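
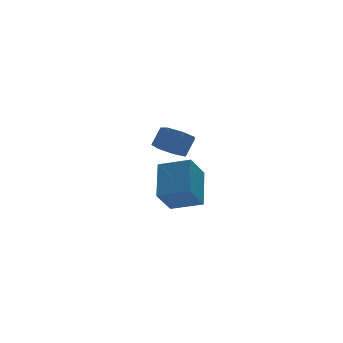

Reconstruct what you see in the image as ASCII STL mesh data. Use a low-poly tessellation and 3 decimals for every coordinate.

solid 
facet normal -0.573 -0.337 0.747
outer loop
vertex -2.073 -1.28 3.708
vertex -3.229 -0.321 3.254
vertex -2.802 -2.734 2.494
endloop
endfacet
facet normal 0.737 -0.611 0.290
outer loop
vertex -1.891 -2.199 1.306
vertex -2.073 -1.28 3.708
vertex -2.802 -2.734 2.494
endloop
endfacet
facet normal -0.573 -0.337 0.747
outer loop
vertex -2.802 -2.734 2.494
vertex -3.229 -0.321 3.254
vertex -3.958 -1.775 2.04
endloop
endfacet
facet normal -0.359 -0.716 -0.598
outer loop
vertex -3.958 -1.775 2.04
vertex -1.891 -2.199 1.306
vertex -2.802 -2.734 2.494
endloop
endfacet
facet normal 0.359 0.716 0.598
outer loop
vertex -2.073 -1.28 3.708
vertex -2.318 0.214 2.066
vertex -3.229 -0.321 3.254
endloop
endfacet
facet normal 0.737 -0.611 0.290
outer loop
vertex -1.162 -0.745 2.52
vertex -2.073 -1.28 3.708
vertex -1.891 -2.199 1.306
endloop
endfacet
facet normal 0.359 0.716 0.598
outer loop
vertex -1.162 -0.745 2.52
vertex -2.318 0.214 2.066
vertex -2.073 -1.28 3.708
endloop
endfacet
facet normal -0.737 0.611 -0.290
outer loop
vertex -3.229 -0.321 3.254
vertex -2.318 0.214 2.066
vertex -3.958 -1.775 2.04
endloop
endfacet
facet normal -0.359 -0.716 -0.598
outer loop
vertex -3.047 -1.24 0.852
vertex -1.891 -2.199 1.306
vertex -3.958 -1.775 2.04
endloop
endfacet
facet normal -0.737 0.611 -0.290
outer loop
vertex -3.958 -1.775 2.04
vertex -2.318 0.214 2.066
vertex -3.047 -1.24 0.852
endloop
endfacet
facet normal 0.573 0.337 -0.747
outer loop
vertex -3.047 -1.24 0.852
vertex -1.162 -0.745 2.52
vertex -1.891 -2.199 1.306
endloop
endfacet
facet normal 0.573 0.337 -0.747
outer loop
vertex -2.318 0.214 2.066
vertex -1.162 -0.745 2.52
vertex -3.047 -1.24 0.852
endloop
endfacet
facet normal -0.550 -0.280 -0.787
outer loop
vertex -0.37 4.228 1.652
vertex -0.833 3.65 2.181
vertex -1.016 4.523 1.998
endloop
endfacet
facet normal 0.171 0.884 -0.434
outer loop
vertex -0.37 4.228 1.652
vertex -1.016 4.523 1.998
vertex 0.256 4.548 2.55
endloop
endfacet
facet normal 0.171 0.885 -0.433
outer loop
vertex 0.256 4.548 2.55
vertex -1.016 4.523 1.998
vertex -0.39 4.842 2.896
endloop
endfacet
facet normal 0.549 0.280 0.787
outer loop
vertex 0.256 4.548 2.55
vertex -0.39 4.842 2.896
vertex -0.207 3.97 3.079
endloop
endfacet
facet normal -0.550 -0.280 -0.787
outer loop
vertex -1.016 4.523 1.998
vertex -0.833 3.65 2.181
vertex -1.524 4.16 2.482
endloop
endfacet
facet normal -0.533 0.843 0.072
outer loop
vertex -1.016 4.523 1.998
vertex -1.524 4.16 2.482
vertex -0.39 4.842 2.896
endloop
endfacet
facet normal -0.533 0.843 0.071
outer loop
vertex -0.39 4.842 2.896
vertex -1.524 4.16 2.482
vertex -0.898 4.48 3.379
endloop
endfacet
facet normal 0.549 0.280 0.787
outer loop
vertex -0.39 4.842 2.896
vertex -0.898 4.48 3.379
vertex -0.207 3.97 3.079
endloop
endfacet
facet normal -0.550 -0.280 -0.787
outer loop
vertex -1.524 4.16 2.482
vertex -0.833 3.65 2.181
vertex -1.512 3.414 2.739
endloop
endfacet
facet normal -0.835 0.167 0.524
outer loop
vertex -1.524 4.16 2.482
vertex -1.512 3.414 2.739
vertex -0.898 4.48 3.379
endloop
endfacet
facet normal -0.836 0.167 0.523
outer loop
vertex -0.898 4.48 3.379
vertex -1.512 3.414 2.739
vertex -0.886 3.733 3.637
endloop
endfacet
facet normal 0.549 0.281 0.787
outer loop
vertex -0.898 4.48 3.379
vertex -0.886 3.733 3.637
vertex -0.207 3.97 3.079
endloop
endfacet
facet normal -0.550 -0.280 -0.787
outer loop
vertex -1.512 3.414 2.739
vertex -0.833 3.65 2.181
vertex -0.989 2.845 2.576
endloop
endfacet
facet normal -0.510 -0.635 0.581
outer loop
vertex -1.512 3.414 2.739
vertex -0.989 2.845 2.576
vertex -0.886 3.733 3.637
endloop
endfacet
facet normal -0.509 -0.635 0.581
outer loop
vertex -0.886 3.733 3.637
vertex -0.989 2.845 2.576
vertex -0.363 3.165 3.474
endloop
endfacet
facet normal 0.549 0.280 0.787
outer loop
vertex -0.886 3.733 3.637
vertex -0.363 3.165 3.474
vertex -0.207 3.97 3.079
endloop
endfacet
facet normal -0.549 -0.280 -0.788
outer loop
vertex -0.989 2.845 2.576
vertex -0.833 3.65 2.181
vertex -0.348 2.883 2.116
endloop
endfacet
facet normal 0.201 -0.959 0.201
outer loop
vertex -0.989 2.845 2.576
vertex -0.348 2.883 2.116
vertex -0.363 3.165 3.474
endloop
endfacet
facet normal 0.200 -0.959 0.201
outer loop
vertex -0.363 3.165 3.474
vertex -0.348 2.883 2.116
vertex 0.278 3.202 3.014
endloop
endfacet
facet normal 0.549 0.280 0.788
outer loop
vertex -0.363 3.165 3.474
vertex 0.278 3.202 3.014
vertex -0.207 3.97 3.079
endloop
endfacet
facet normal -0.549 -0.281 -0.787
outer loop
vertex -0.348 2.883 2.116
vertex -0.833 3.65 2.181
vertex -0.073 3.498 1.705
endloop
endfacet
facet normal 0.759 -0.560 -0.330
outer loop
vertex -0.348 2.883 2.116
vertex -0.073 3.498 1.705
vertex 0.278 3.202 3.014
endloop
endfacet
facet normal 0.760 -0.560 -0.330
outer loop
vertex 0.278 3.202 3.014
vertex -0.073 3.498 1.705
vertex 0.553 3.818 2.603
endloop
endfacet
facet normal 0.549 0.280 0.787
outer loop
vertex 0.278 3.202 3.014
vertex 0.553 3.818 2.603
vertex -0.207 3.97 3.079
endloop
endfacet
facet normal -0.549 -0.281 -0.787
outer loop
vertex -0.073 3.498 1.705
vertex -0.833 3.65 2.181
vertex -0.37 4.228 1.652
endloop
endfacet
facet normal 0.747 0.259 -0.613
outer loop
vertex -0.073 3.498 1.705
vertex -0.37 4.228 1.652
vertex 0.553 3.818 2.603
endloop
endfacet
facet normal 0.747 0.259 -0.613
outer loop
vertex 0.553 3.818 2.603
vertex -0.37 4.228 1.652
vertex 0.256 4.548 2.55
endloop
endfacet
facet normal 0.549 0.281 0.787
outer loop
vertex 0.553 3.818 2.603
vertex 0.256 4.548 2.55
vertex -0.207 3.97 3.079
endloop
endfacet

endsolid


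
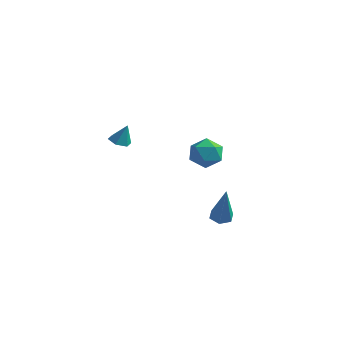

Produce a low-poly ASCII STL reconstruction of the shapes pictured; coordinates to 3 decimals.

solid 
facet normal -0.297 -0.195 -0.935
outer loop
vertex -2.696 -1.155 -1.448
vertex -3.244 -0.988 -1.309
vertex -2.859 -0.592 -1.514
endloop
endfacet
facet normal 0.954 0.286 0.085
outer loop
vertex -2.696 -1.155 -1.448
vertex -2.859 -0.592 -1.514
vertex -2.916 -0.772 -0.271
endloop
endfacet
facet normal -0.297 -0.195 -0.935
outer loop
vertex -2.859 -0.592 -1.514
vertex -3.244 -0.988 -1.309
vertex -3.407 -0.425 -1.375
endloop
endfacet
facet normal 0.323 0.934 0.150
outer loop
vertex -2.859 -0.592 -1.514
vertex -3.407 -0.425 -1.375
vertex -2.916 -0.772 -0.271
endloop
endfacet
facet normal -0.296 -0.195 -0.935
outer loop
vertex -3.407 -0.425 -1.375
vertex -3.244 -0.988 -1.309
vertex -3.793 -0.821 -1.17
endloop
endfacet
facet normal -0.508 0.731 0.456
outer loop
vertex -3.407 -0.425 -1.375
vertex -3.793 -0.821 -1.17
vertex -2.916 -0.772 -0.271
endloop
endfacet
facet normal -0.296 -0.195 -0.935
outer loop
vertex -3.793 -0.821 -1.17
vertex -3.244 -0.988 -1.309
vertex -3.63 -1.385 -1.104
endloop
endfacet
facet normal -0.707 -0.123 0.696
outer loop
vertex -3.793 -0.821 -1.17
vertex -3.63 -1.385 -1.104
vertex -2.916 -0.772 -0.271
endloop
endfacet
facet normal -0.296 -0.195 -0.935
outer loop
vertex -3.63 -1.385 -1.104
vertex -3.244 -0.988 -1.309
vertex -3.082 -1.551 -1.243
endloop
endfacet
facet normal -0.074 -0.772 0.631
outer loop
vertex -3.63 -1.385 -1.104
vertex -3.082 -1.551 -1.243
vertex -2.916 -0.772 -0.271
endloop
endfacet
facet normal -0.297 -0.195 -0.935
outer loop
vertex -3.082 -1.551 -1.243
vertex -3.244 -0.988 -1.309
vertex -2.696 -1.155 -1.448
endloop
endfacet
facet normal 0.756 -0.568 0.326
outer loop
vertex -3.082 -1.551 -1.243
vertex -2.696 -1.155 -1.448
vertex -2.916 -0.772 -0.271
endloop
endfacet
facet normal -0.253 0.224 -0.941
outer loop
vertex 3.746 -2.161 -3.439
vertex 3.407 -2.618 -3.457
vertex 3.2 -2.117 -3.282
endloop
endfacet
facet normal 0.187 0.897 0.400
outer loop
vertex 3.746 -2.161 -3.439
vertex 3.2 -2.117 -3.282
vertex 3.953 -3.102 -1.423
endloop
endfacet
facet normal -0.255 0.223 -0.941
outer loop
vertex 3.2 -2.117 -3.282
vertex 3.407 -2.618 -3.457
vertex 2.861 -2.575 -3.299
endloop
endfacet
facet normal -0.687 0.489 0.537
outer loop
vertex 3.2 -2.117 -3.282
vertex 2.861 -2.575 -3.299
vertex 3.953 -3.102 -1.423
endloop
endfacet
facet normal -0.255 0.223 -0.941
outer loop
vertex 2.861 -2.575 -3.299
vertex 3.407 -2.618 -3.457
vertex 3.068 -3.076 -3.474
endloop
endfacet
facet normal -0.818 -0.459 0.347
outer loop
vertex 2.861 -2.575 -3.299
vertex 3.068 -3.076 -3.474
vertex 3.953 -3.102 -1.423
endloop
endfacet
facet normal -0.253 0.222 -0.942
outer loop
vertex 3.068 -3.076 -3.474
vertex 3.407 -2.618 -3.457
vertex 3.614 -3.12 -3.631
endloop
endfacet
facet normal -0.075 -0.997 0.020
outer loop
vertex 3.068 -3.076 -3.474
vertex 3.614 -3.12 -3.631
vertex 3.953 -3.102 -1.423
endloop
endfacet
facet normal -0.253 0.222 -0.942
outer loop
vertex 3.614 -3.12 -3.631
vertex 3.407 -2.618 -3.457
vertex 3.953 -2.662 -3.614
endloop
endfacet
facet normal 0.800 -0.588 -0.118
outer loop
vertex 3.614 -3.12 -3.631
vertex 3.953 -2.662 -3.614
vertex 3.953 -3.102 -1.423
endloop
endfacet
facet normal -0.253 0.224 -0.941
outer loop
vertex 3.953 -2.662 -3.614
vertex 3.407 -2.618 -3.457
vertex 3.746 -2.161 -3.439
endloop
endfacet
facet normal 0.930 0.359 0.072
outer loop
vertex 3.953 -2.662 -3.614
vertex 3.746 -2.161 -3.439
vertex 3.953 -3.102 -1.423
endloop
endfacet
facet normal -0.680 0.524 0.512
outer loop
vertex 0.601 0.692 -1.251
vertex 0.164 -0.083 -1.038
vertex 0.823 0.237 -0.49
endloop
endfacet
facet normal -0.047 0.851 0.523
outer loop
vertex 0.601 0.692 -1.251
vertex 0.823 0.237 -0.49
vertex 1.48 0.596 -1.016
endloop
endfacet
facet normal 0.147 0.977 -0.152
outer loop
vertex 0.601 0.692 -1.251
vertex 1.48 0.596 -1.016
vertex 1.226 0.498 -1.89
endloop
endfacet
facet normal -0.367 0.727 -0.580
outer loop
vertex 0.601 0.692 -1.251
vertex 1.226 0.498 -1.89
vertex 0.414 0.078 -1.903
endloop
endfacet
facet normal -0.878 0.448 -0.170
outer loop
vertex 0.601 0.692 -1.251
vertex 0.414 0.078 -1.903
vertex 0.164 -0.083 -1.038
endloop
endfacet
facet normal 0.428 0.403 0.809
outer loop
vertex 1.48 0.596 -1.016
vertex 0.823 0.237 -0.49
vertex 1.586 -0.238 -0.657
endloop
endfacet
facet normal -0.597 -0.127 0.792
outer loop
vertex 0.823 0.237 -0.49
vertex 0.164 -0.083 -1.038
vertex 0.774 -0.658 -0.67
endloop
endfacet
facet normal -0.917 -0.251 -0.312
outer loop
vertex 0.164 -0.083 -1.038
vertex 0.414 0.078 -1.903
vertex 0.52 -0.756 -1.544
endloop
endfacet
facet normal -0.088 0.201 -0.976
outer loop
vertex 0.414 0.078 -1.903
vertex 1.226 0.498 -1.89
vertex 1.177 -0.397 -2.07
endloop
endfacet
facet normal 0.743 0.606 -0.284
outer loop
vertex 1.226 0.498 -1.89
vertex 1.48 0.596 -1.016
vertex 1.836 -0.077 -1.522
endloop
endfacet
facet normal 0.367 -0.727 0.580
outer loop
vertex 1.399 -0.852 -1.309
vertex 1.586 -0.238 -0.657
vertex 0.774 -0.658 -0.67
endloop
endfacet
facet normal -0.147 -0.977 0.152
outer loop
vertex 1.399 -0.852 -1.309
vertex 0.774 -0.658 -0.67
vertex 0.52 -0.756 -1.544
endloop
endfacet
facet normal 0.047 -0.851 -0.523
outer loop
vertex 1.399 -0.852 -1.309
vertex 0.52 -0.756 -1.544
vertex 1.177 -0.397 -2.07
endloop
endfacet
facet normal 0.680 -0.524 -0.512
outer loop
vertex 1.399 -0.852 -1.309
vertex 1.177 -0.397 -2.07
vertex 1.836 -0.077 -1.522
endloop
endfacet
facet normal 0.878 -0.448 0.170
outer loop
vertex 1.399 -0.852 -1.309
vertex 1.836 -0.077 -1.522
vertex 1.586 -0.238 -0.657
endloop
endfacet
facet normal 0.088 -0.201 0.976
outer loop
vertex 0.774 -0.658 -0.67
vertex 1.586 -0.238 -0.657
vertex 0.823 0.237 -0.49
endloop
endfacet
facet normal -0.743 -0.606 0.284
outer loop
vertex 0.52 -0.756 -1.544
vertex 0.774 -0.658 -0.67
vertex 0.164 -0.083 -1.038
endloop
endfacet
facet normal -0.428 -0.403 -0.809
outer loop
vertex 1.177 -0.397 -2.07
vertex 0.52 -0.756 -1.544
vertex 0.414 0.078 -1.903
endloop
endfacet
facet normal 0.597 0.127 -0.792
outer loop
vertex 1.836 -0.077 -1.522
vertex 1.177 -0.397 -2.07
vertex 1.226 0.498 -1.89
endloop
endfacet
facet normal 0.917 0.251 0.312
outer loop
vertex 1.586 -0.238 -0.657
vertex 1.836 -0.077 -1.522
vertex 1.48 0.596 -1.016
endloop
endfacet

endsolid


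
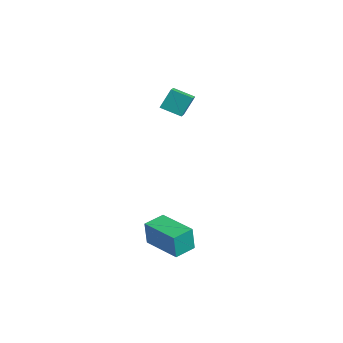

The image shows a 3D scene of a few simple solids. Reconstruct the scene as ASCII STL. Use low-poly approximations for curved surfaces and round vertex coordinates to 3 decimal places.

solid 
facet normal -0.962 -0.274 0.003
outer loop
vertex 1.895 -2.317 -0.258
vertex 1.607 -1.304 -0.144
vertex 1.855 -2.19 -1.491
endloop
endfacet
facet normal 0.273 -0.956 -0.107
outer loop
vertex 3.653 -1.676 -1.496
vertex 1.895 -2.317 -0.258
vertex 1.855 -2.19 -1.491
endloop
endfacet
facet normal -0.962 -0.274 0.003
outer loop
vertex 1.855 -2.19 -1.491
vertex 1.607 -1.304 -0.144
vertex 1.566 -1.176 -1.376
endloop
endfacet
facet normal -0.032 0.104 -0.994
outer loop
vertex 1.566 -1.176 -1.376
vertex 3.653 -1.676 -1.496
vertex 1.855 -2.19 -1.491
endloop
endfacet
facet normal 0.032 -0.103 0.994
outer loop
vertex 1.895 -2.317 -0.258
vertex 3.405 -0.79 -0.149
vertex 1.607 -1.304 -0.144
endloop
endfacet
facet normal 0.272 -0.956 -0.108
outer loop
vertex 3.694 -1.804 -0.264
vertex 1.895 -2.317 -0.258
vertex 3.653 -1.676 -1.496
endloop
endfacet
facet normal 0.033 -0.103 0.994
outer loop
vertex 3.694 -1.804 -0.264
vertex 3.405 -0.79 -0.149
vertex 1.895 -2.317 -0.258
endloop
endfacet
facet normal -0.273 0.956 0.108
outer loop
vertex 1.607 -1.304 -0.144
vertex 3.405 -0.79 -0.149
vertex 1.566 -1.176 -1.376
endloop
endfacet
facet normal -0.033 0.103 -0.994
outer loop
vertex 3.365 -0.663 -1.382
vertex 3.653 -1.676 -1.496
vertex 1.566 -1.176 -1.376
endloop
endfacet
facet normal -0.272 0.956 0.107
outer loop
vertex 1.566 -1.176 -1.376
vertex 3.405 -0.79 -0.149
vertex 3.365 -0.663 -1.382
endloop
endfacet
facet normal 0.962 0.274 -0.004
outer loop
vertex 3.365 -0.663 -1.382
vertex 3.694 -1.804 -0.264
vertex 3.653 -1.676 -1.496
endloop
endfacet
facet normal 0.962 0.274 -0.003
outer loop
vertex 3.405 -0.79 -0.149
vertex 3.694 -1.804 -0.264
vertex 3.365 -0.663 -1.382
endloop
endfacet
facet normal -0.776 0.512 -0.369
outer loop
vertex -3.632 1.74 4.483
vertex -2.941 2.491 4.071
vertex -3.562 1.14 3.504
endloop
endfacet
facet normal -0.628 -0.683 0.373
outer loop
vertex -2.879 0.689 3.829
vertex -3.632 1.74 4.483
vertex -3.562 1.14 3.504
endloop
endfacet
facet normal -0.775 0.512 -0.370
outer loop
vertex -3.562 1.14 3.504
vertex -2.941 2.491 4.071
vertex -2.871 1.89 3.093
endloop
endfacet
facet normal 0.060 -0.522 -0.851
outer loop
vertex -2.871 1.89 3.093
vertex -2.879 0.689 3.829
vertex -3.562 1.14 3.504
endloop
endfacet
facet normal -0.060 0.522 0.851
outer loop
vertex -3.632 1.74 4.483
vertex -2.258 2.04 4.396
vertex -2.941 2.491 4.071
endloop
endfacet
facet normal -0.627 -0.683 0.375
outer loop
vertex -2.949 1.29 4.807
vertex -3.632 1.74 4.483
vertex -2.879 0.689 3.829
endloop
endfacet
facet normal -0.060 0.522 0.851
outer loop
vertex -2.949 1.29 4.807
vertex -2.258 2.04 4.396
vertex -3.632 1.74 4.483
endloop
endfacet
facet normal 0.628 0.682 -0.374
outer loop
vertex -2.941 2.491 4.071
vertex -2.258 2.04 4.396
vertex -2.871 1.89 3.093
endloop
endfacet
facet normal 0.060 -0.522 -0.851
outer loop
vertex -2.188 1.44 3.417
vertex -2.879 0.689 3.829
vertex -2.871 1.89 3.093
endloop
endfacet
facet normal 0.627 0.683 -0.374
outer loop
vertex -2.871 1.89 3.093
vertex -2.258 2.04 4.396
vertex -2.188 1.44 3.417
endloop
endfacet
facet normal 0.776 -0.511 0.370
outer loop
vertex -2.188 1.44 3.417
vertex -2.949 1.29 4.807
vertex -2.879 0.689 3.829
endloop
endfacet
facet normal 0.775 -0.512 0.369
outer loop
vertex -2.258 2.04 4.396
vertex -2.949 1.29 4.807
vertex -2.188 1.44 3.417
endloop
endfacet

endsolid


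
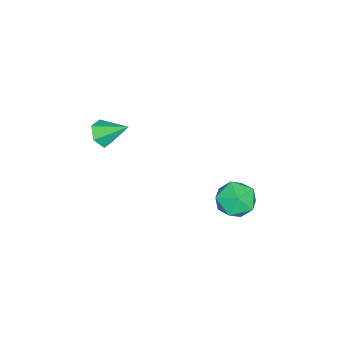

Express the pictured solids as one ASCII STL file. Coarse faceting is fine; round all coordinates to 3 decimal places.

solid 
facet normal 0.090 -0.817 -0.570
outer loop
vertex -0.297 -3.068 1.59
vertex -0.547 -2.646 0.946
vertex 0.242 -2.683 1.124
endloop
endfacet
facet normal 0.645 0.022 0.764
outer loop
vertex -0.297 -3.068 1.59
vertex 0.242 -2.683 1.124
vertex -0.693 -1.314 1.874
endloop
endfacet
facet normal 0.090 -0.817 -0.570
outer loop
vertex 0.242 -2.683 1.124
vertex -0.547 -2.646 0.946
vertex -0.008 -2.261 0.479
endloop
endfacet
facet normal 0.834 0.550 0.036
outer loop
vertex 0.242 -2.683 1.124
vertex -0.008 -2.261 0.479
vertex -0.693 -1.314 1.874
endloop
endfacet
facet normal 0.089 -0.817 -0.570
outer loop
vertex -0.008 -2.261 0.479
vertex -0.547 -2.646 0.946
vertex -0.797 -2.223 0.301
endloop
endfacet
facet normal 0.154 0.851 -0.502
outer loop
vertex -0.008 -2.261 0.479
vertex -0.797 -2.223 0.301
vertex -0.693 -1.314 1.874
endloop
endfacet
facet normal 0.090 -0.816 -0.570
outer loop
vertex -0.797 -2.223 0.301
vertex -0.547 -2.646 0.946
vertex -1.336 -2.608 0.767
endloop
endfacet
facet normal -0.716 0.624 -0.313
outer loop
vertex -0.797 -2.223 0.301
vertex -1.336 -2.608 0.767
vertex -0.693 -1.314 1.874
endloop
endfacet
facet normal 0.090 -0.817 -0.569
outer loop
vertex -1.336 -2.608 0.767
vertex -0.547 -2.646 0.946
vertex -1.086 -3.03 1.412
endloop
endfacet
facet normal -0.905 0.096 0.414
outer loop
vertex -1.336 -2.608 0.767
vertex -1.086 -3.03 1.412
vertex -0.693 -1.314 1.874
endloop
endfacet
facet normal 0.089 -0.817 -0.570
outer loop
vertex -1.086 -3.03 1.412
vertex -0.547 -2.646 0.946
vertex -0.297 -3.068 1.59
endloop
endfacet
facet normal -0.225 -0.205 0.953
outer loop
vertex -1.086 -3.03 1.412
vertex -0.297 -3.068 1.59
vertex -0.693 -1.314 1.874
endloop
endfacet
facet normal -0.680 0.076 0.730
outer loop
vertex -2.062 4.545 -1.747
vertex -2.681 3.7 -2.236
vertex -1.869 3.443 -1.453
endloop
endfacet
facet normal -0.031 0.253 0.967
outer loop
vertex -2.062 4.545 -1.747
vertex -1.869 3.443 -1.453
vertex -0.979 4.163 -1.613
endloop
endfacet
facet normal 0.210 0.794 0.570
outer loop
vertex -2.062 4.545 -1.747
vertex -0.979 4.163 -1.613
vertex -1.24 4.865 -2.495
endloop
endfacet
facet normal -0.292 0.953 0.087
outer loop
vertex -2.062 4.545 -1.747
vertex -1.24 4.865 -2.495
vertex -2.292 4.578 -2.88
endloop
endfacet
facet normal -0.841 0.509 0.185
outer loop
vertex -2.062 4.545 -1.747
vertex -2.292 4.578 -2.88
vertex -2.681 3.7 -2.236
endloop
endfacet
facet normal 0.403 -0.306 0.863
outer loop
vertex -0.979 4.163 -1.613
vertex -1.869 3.443 -1.453
vertex -0.928 3.082 -2.02
endloop
endfacet
facet normal -0.649 -0.592 0.478
outer loop
vertex -1.869 3.443 -1.453
vertex -2.681 3.7 -2.236
vertex -1.98 2.795 -2.405
endloop
endfacet
facet normal -0.909 0.108 -0.402
outer loop
vertex -2.681 3.7 -2.236
vertex -2.292 4.578 -2.88
vertex -2.241 3.497 -3.287
endloop
endfacet
facet normal -0.020 0.828 -0.561
outer loop
vertex -2.292 4.578 -2.88
vertex -1.24 4.865 -2.495
vertex -1.351 4.217 -3.447
endloop
endfacet
facet normal 0.791 0.571 0.221
outer loop
vertex -1.24 4.865 -2.495
vertex -0.979 4.163 -1.613
vertex -0.539 3.96 -2.664
endloop
endfacet
facet normal 0.292 -0.953 -0.087
outer loop
vertex -1.158 3.115 -3.153
vertex -0.928 3.082 -2.02
vertex -1.98 2.795 -2.405
endloop
endfacet
facet normal -0.210 -0.794 -0.570
outer loop
vertex -1.158 3.115 -3.153
vertex -1.98 2.795 -2.405
vertex -2.241 3.497 -3.287
endloop
endfacet
facet normal 0.031 -0.253 -0.967
outer loop
vertex -1.158 3.115 -3.153
vertex -2.241 3.497 -3.287
vertex -1.351 4.217 -3.447
endloop
endfacet
facet normal 0.680 -0.076 -0.730
outer loop
vertex -1.158 3.115 -3.153
vertex -1.351 4.217 -3.447
vertex -0.539 3.96 -2.664
endloop
endfacet
facet normal 0.841 -0.509 -0.185
outer loop
vertex -1.158 3.115 -3.153
vertex -0.539 3.96 -2.664
vertex -0.928 3.082 -2.02
endloop
endfacet
facet normal 0.020 -0.828 0.561
outer loop
vertex -1.98 2.795 -2.405
vertex -0.928 3.082 -2.02
vertex -1.869 3.443 -1.453
endloop
endfacet
facet normal -0.791 -0.571 -0.221
outer loop
vertex -2.241 3.497 -3.287
vertex -1.98 2.795 -2.405
vertex -2.681 3.7 -2.236
endloop
endfacet
facet normal -0.403 0.306 -0.863
outer loop
vertex -1.351 4.217 -3.447
vertex -2.241 3.497 -3.287
vertex -2.292 4.578 -2.88
endloop
endfacet
facet normal 0.649 0.592 -0.478
outer loop
vertex -0.539 3.96 -2.664
vertex -1.351 4.217 -3.447
vertex -1.24 4.865 -2.495
endloop
endfacet
facet normal 0.909 -0.108 0.402
outer loop
vertex -0.928 3.082 -2.02
vertex -0.539 3.96 -2.664
vertex -0.979 4.163 -1.613
endloop
endfacet

endsolid


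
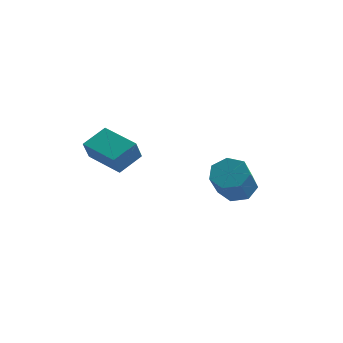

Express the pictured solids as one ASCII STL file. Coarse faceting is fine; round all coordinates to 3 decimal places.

solid 
facet normal -0.234 0.711 -0.664
outer loop
vertex 1.252 2.436 -2.366
vertex 0.511 2.166 -2.394
vertex 0.817 2.714 -1.915
endloop
endfacet
facet normal 0.736 0.575 0.356
outer loop
vertex 1.252 2.436 -2.366
vertex 0.817 2.714 -1.915
vertex 1.671 1.165 -1.177
endloop
endfacet
facet normal 0.736 0.576 0.357
outer loop
vertex 1.671 1.165 -1.177
vertex 0.817 2.714 -1.915
vertex 1.235 1.443 -0.727
endloop
endfacet
facet normal 0.233 -0.710 0.665
outer loop
vertex 1.671 1.165 -1.177
vertex 1.235 1.443 -0.727
vertex 0.929 0.894 -1.206
endloop
endfacet
facet normal -0.234 0.711 -0.664
outer loop
vertex 0.817 2.714 -1.915
vertex 0.511 2.166 -2.394
vertex 0.151 2.579 -1.825
endloop
endfacet
facet normal -0.037 0.676 0.736
outer loop
vertex 0.817 2.714 -1.915
vertex 0.151 2.579 -1.825
vertex 1.235 1.443 -0.727
endloop
endfacet
facet normal -0.037 0.676 0.736
outer loop
vertex 1.235 1.443 -0.727
vertex 0.151 2.579 -1.825
vertex 0.569 1.308 -0.637
endloop
endfacet
facet normal 0.234 -0.710 0.664
outer loop
vertex 1.235 1.443 -0.727
vertex 0.569 1.308 -0.637
vertex 0.929 0.894 -1.206
endloop
endfacet
facet normal -0.233 0.711 -0.664
outer loop
vertex 0.151 2.579 -1.825
vertex 0.511 2.166 -2.394
vertex -0.244 2.133 -2.164
endloop
endfacet
facet normal -0.783 0.267 0.561
outer loop
vertex 0.151 2.579 -1.825
vertex -0.244 2.133 -2.164
vertex 0.569 1.308 -0.637
endloop
endfacet
facet normal -0.783 0.267 0.561
outer loop
vertex 0.569 1.308 -0.637
vertex -0.244 2.133 -2.164
vertex 0.174 0.861 -0.975
endloop
endfacet
facet normal 0.234 -0.710 0.665
outer loop
vertex 0.569 1.308 -0.637
vertex 0.174 0.861 -0.975
vertex 0.929 0.894 -1.206
endloop
endfacet
facet normal -0.233 0.710 -0.664
outer loop
vertex -0.244 2.133 -2.164
vertex 0.511 2.166 -2.394
vertex -0.071 1.711 -2.676
endloop
endfacet
facet normal -0.939 -0.342 -0.036
outer loop
vertex -0.244 2.133 -2.164
vertex -0.071 1.711 -2.676
vertex 0.174 0.861 -0.975
endloop
endfacet
facet normal -0.938 -0.343 -0.036
outer loop
vertex 0.174 0.861 -0.975
vertex -0.071 1.711 -2.676
vertex 0.348 0.44 -1.487
endloop
endfacet
facet normal 0.234 -0.710 0.664
outer loop
vertex 0.174 0.861 -0.975
vertex 0.348 0.44 -1.487
vertex 0.929 0.894 -1.206
endloop
endfacet
facet normal -0.234 0.710 -0.664
outer loop
vertex -0.071 1.711 -2.676
vertex 0.511 2.166 -2.394
vertex 0.541 1.632 -2.976
endloop
endfacet
facet normal -0.387 -0.695 -0.606
outer loop
vertex -0.071 1.711 -2.676
vertex 0.541 1.632 -2.976
vertex 0.348 0.44 -1.487
endloop
endfacet
facet normal -0.388 -0.694 -0.606
outer loop
vertex 0.348 0.44 -1.487
vertex 0.541 1.632 -2.976
vertex 0.959 0.36 -1.787
endloop
endfacet
facet normal 0.233 -0.710 0.665
outer loop
vertex 0.348 0.44 -1.487
vertex 0.959 0.36 -1.787
vertex 0.929 0.894 -1.206
endloop
endfacet
facet normal -0.234 0.710 -0.664
outer loop
vertex 0.541 1.632 -2.976
vertex 0.511 2.166 -2.394
vertex 1.129 1.955 -2.838
endloop
endfacet
facet normal 0.456 -0.523 -0.720
outer loop
vertex 0.541 1.632 -2.976
vertex 1.129 1.955 -2.838
vertex 0.959 0.36 -1.787
endloop
endfacet
facet normal 0.456 -0.523 -0.720
outer loop
vertex 0.959 0.36 -1.787
vertex 1.129 1.955 -2.838
vertex 1.548 0.683 -1.649
endloop
endfacet
facet normal 0.234 -0.710 0.664
outer loop
vertex 0.959 0.36 -1.787
vertex 1.548 0.683 -1.649
vertex 0.929 0.894 -1.206
endloop
endfacet
facet normal -0.234 0.711 -0.663
outer loop
vertex 1.129 1.955 -2.838
vertex 0.511 2.166 -2.394
vertex 1.252 2.436 -2.366
endloop
endfacet
facet normal 0.956 0.042 -0.292
outer loop
vertex 1.129 1.955 -2.838
vertex 1.252 2.436 -2.366
vertex 1.548 0.683 -1.649
endloop
endfacet
facet normal 0.956 0.042 -0.292
outer loop
vertex 1.548 0.683 -1.649
vertex 1.252 2.436 -2.366
vertex 1.671 1.165 -1.177
endloop
endfacet
facet normal 0.233 -0.710 0.664
outer loop
vertex 1.548 0.683 -1.649
vertex 1.671 1.165 -1.177
vertex 0.929 0.894 -1.206
endloop
endfacet
facet normal -0.954 0.156 0.257
outer loop
vertex -2.418 -2.214 1.358
vertex -2.547 -1.674 0.551
vertex -2.729 -3.157 0.778
endloop
endfacet
facet normal 0.132 -0.551 0.824
outer loop
vertex -1.213 -3.406 0.369
vertex -2.418 -2.214 1.358
vertex -2.729 -3.157 0.778
endloop
endfacet
facet normal -0.954 0.156 0.257
outer loop
vertex -2.729 -3.157 0.778
vertex -2.547 -1.674 0.551
vertex -2.858 -2.616 -0.03
endloop
endfacet
facet normal -0.271 -0.819 -0.505
outer loop
vertex -2.858 -2.616 -0.03
vertex -1.213 -3.406 0.369
vertex -2.729 -3.157 0.778
endloop
endfacet
facet normal 0.271 0.819 0.505
outer loop
vertex -2.418 -2.214 1.358
vertex -1.031 -1.923 0.142
vertex -2.547 -1.674 0.551
endloop
endfacet
facet normal 0.131 -0.551 0.824
outer loop
vertex -0.902 -2.464 0.95
vertex -2.418 -2.214 1.358
vertex -1.213 -3.406 0.369
endloop
endfacet
facet normal 0.271 0.819 0.505
outer loop
vertex -0.902 -2.464 0.95
vertex -1.031 -1.923 0.142
vertex -2.418 -2.214 1.358
endloop
endfacet
facet normal -0.132 0.552 -0.824
outer loop
vertex -2.547 -1.674 0.551
vertex -1.031 -1.923 0.142
vertex -2.858 -2.616 -0.03
endloop
endfacet
facet normal -0.271 -0.819 -0.505
outer loop
vertex -1.342 -2.866 -0.438
vertex -1.213 -3.406 0.369
vertex -2.858 -2.616 -0.03
endloop
endfacet
facet normal -0.131 0.550 -0.825
outer loop
vertex -2.858 -2.616 -0.03
vertex -1.031 -1.923 0.142
vertex -1.342 -2.866 -0.438
endloop
endfacet
facet normal 0.954 -0.156 -0.257
outer loop
vertex -1.342 -2.866 -0.438
vertex -0.902 -2.464 0.95
vertex -1.213 -3.406 0.369
endloop
endfacet
facet normal 0.954 -0.156 -0.257
outer loop
vertex -1.031 -1.923 0.142
vertex -0.902 -2.464 0.95
vertex -1.342 -2.866 -0.438
endloop
endfacet

endsolid


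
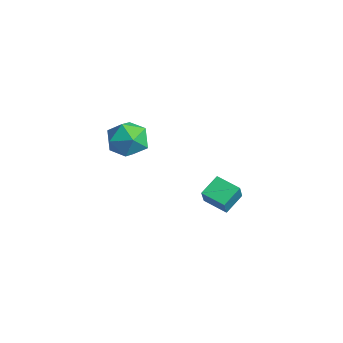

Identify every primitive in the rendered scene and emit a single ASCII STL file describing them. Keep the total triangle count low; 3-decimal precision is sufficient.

solid 
facet normal -0.822 -0.500 0.273
outer loop
vertex -3.754 1.083 -2.751
vertex -4.13 2.04 -2.131
vertex -4.325 1.49 -3.725
endloop
endfacet
facet normal 0.313 -0.797 -0.517
outer loop
vertex -3.29 2.12 -4.069
vertex -3.754 1.083 -2.751
vertex -4.325 1.49 -3.725
endloop
endfacet
facet normal -0.822 -0.500 0.273
outer loop
vertex -4.325 1.49 -3.725
vertex -4.13 2.04 -2.131
vertex -4.701 2.446 -3.105
endloop
endfacet
facet normal -0.476 0.339 -0.811
outer loop
vertex -4.701 2.446 -3.105
vertex -3.29 2.12 -4.069
vertex -4.325 1.49 -3.725
endloop
endfacet
facet normal 0.476 -0.339 0.812
outer loop
vertex -3.754 1.083 -2.751
vertex -3.095 2.67 -2.475
vertex -4.13 2.04 -2.131
endloop
endfacet
facet normal 0.314 -0.797 -0.516
outer loop
vertex -2.719 1.714 -3.095
vertex -3.754 1.083 -2.751
vertex -3.29 2.12 -4.069
endloop
endfacet
facet normal 0.476 -0.339 0.811
outer loop
vertex -2.719 1.714 -3.095
vertex -3.095 2.67 -2.475
vertex -3.754 1.083 -2.751
endloop
endfacet
facet normal -0.314 0.797 0.516
outer loop
vertex -4.13 2.04 -2.131
vertex -3.095 2.67 -2.475
vertex -4.701 2.446 -3.105
endloop
endfacet
facet normal -0.476 0.339 -0.812
outer loop
vertex -3.666 3.077 -3.449
vertex -3.29 2.12 -4.069
vertex -4.701 2.446 -3.105
endloop
endfacet
facet normal -0.314 0.797 0.517
outer loop
vertex -4.701 2.446 -3.105
vertex -3.095 2.67 -2.475
vertex -3.666 3.077 -3.449
endloop
endfacet
facet normal 0.822 0.500 -0.273
outer loop
vertex -3.666 3.077 -3.449
vertex -2.719 1.714 -3.095
vertex -3.29 2.12 -4.069
endloop
endfacet
facet normal 0.822 0.500 -0.273
outer loop
vertex -3.095 2.67 -2.475
vertex -2.719 1.714 -3.095
vertex -3.666 3.077 -3.449
endloop
endfacet
facet normal -0.208 0.376 0.903
outer loop
vertex -3.662 -2.381 2.797
vertex -2.964 -3.037 3.231
vertex -2.659 -2.085 2.905
endloop
endfacet
facet normal -0.299 0.869 0.395
outer loop
vertex -3.662 -2.381 2.797
vertex -2.659 -2.085 2.905
vertex -3.181 -1.862 2.02
endloop
endfacet
facet normal -0.781 0.621 -0.069
outer loop
vertex -3.662 -2.381 2.797
vertex -3.181 -1.862 2.02
vertex -3.808 -2.676 1.798
endloop
endfacet
facet normal -0.988 -0.025 0.152
outer loop
vertex -3.662 -2.381 2.797
vertex -3.808 -2.676 1.798
vertex -3.675 -3.403 2.547
endloop
endfacet
facet normal -0.634 -0.176 0.753
outer loop
vertex -3.662 -2.381 2.797
vertex -3.675 -3.403 2.547
vertex -2.964 -3.037 3.231
endloop
endfacet
facet normal 0.320 0.946 0.049
outer loop
vertex -3.181 -1.862 2.02
vertex -2.659 -2.085 2.905
vertex -2.185 -2.197 1.973
endloop
endfacet
facet normal 0.468 0.148 0.871
outer loop
vertex -2.659 -2.085 2.905
vertex -2.964 -3.037 3.231
vertex -2.052 -2.924 2.722
endloop
endfacet
facet normal -0.221 -0.746 0.629
outer loop
vertex -2.964 -3.037 3.231
vertex -3.675 -3.403 2.547
vertex -2.679 -3.738 2.5
endloop
endfacet
facet normal -0.795 -0.500 -0.344
outer loop
vertex -3.675 -3.403 2.547
vertex -3.808 -2.676 1.798
vertex -3.201 -3.515 1.615
endloop
endfacet
facet normal -0.459 0.545 -0.702
outer loop
vertex -3.808 -2.676 1.798
vertex -3.181 -1.862 2.02
vertex -2.896 -2.563 1.289
endloop
endfacet
facet normal 0.988 0.025 -0.152
outer loop
vertex -2.198 -3.219 1.723
vertex -2.185 -2.197 1.973
vertex -2.052 -2.924 2.722
endloop
endfacet
facet normal 0.781 -0.621 0.069
outer loop
vertex -2.198 -3.219 1.723
vertex -2.052 -2.924 2.722
vertex -2.679 -3.738 2.5
endloop
endfacet
facet normal 0.299 -0.869 -0.395
outer loop
vertex -2.198 -3.219 1.723
vertex -2.679 -3.738 2.5
vertex -3.201 -3.515 1.615
endloop
endfacet
facet normal 0.208 -0.376 -0.903
outer loop
vertex -2.198 -3.219 1.723
vertex -3.201 -3.515 1.615
vertex -2.896 -2.563 1.289
endloop
endfacet
facet normal 0.634 0.176 -0.753
outer loop
vertex -2.198 -3.219 1.723
vertex -2.896 -2.563 1.289
vertex -2.185 -2.197 1.973
endloop
endfacet
facet normal 0.795 0.500 0.344
outer loop
vertex -2.052 -2.924 2.722
vertex -2.185 -2.197 1.973
vertex -2.659 -2.085 2.905
endloop
endfacet
facet normal 0.459 -0.545 0.702
outer loop
vertex -2.679 -3.738 2.5
vertex -2.052 -2.924 2.722
vertex -2.964 -3.037 3.231
endloop
endfacet
facet normal -0.320 -0.946 -0.049
outer loop
vertex -3.201 -3.515 1.615
vertex -2.679 -3.738 2.5
vertex -3.675 -3.403 2.547
endloop
endfacet
facet normal -0.468 -0.148 -0.871
outer loop
vertex -2.896 -2.563 1.289
vertex -3.201 -3.515 1.615
vertex -3.808 -2.676 1.798
endloop
endfacet
facet normal 0.221 0.746 -0.629
outer loop
vertex -2.185 -2.197 1.973
vertex -2.896 -2.563 1.289
vertex -3.181 -1.862 2.02
endloop
endfacet

endsolid


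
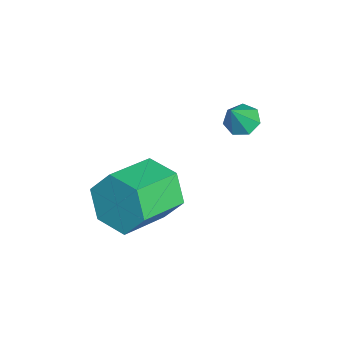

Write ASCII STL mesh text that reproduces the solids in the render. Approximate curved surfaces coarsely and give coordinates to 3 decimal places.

solid 
facet normal -0.470 0.283 -0.836
outer loop
vertex 0.455 0.531 -2.38
vertex 0.067 0.778 -2.078
vertex 0.537 0.989 -2.271
endloop
endfacet
facet normal 0.982 -0.148 -0.118
outer loop
vertex 0.455 0.531 -2.38
vertex 0.537 0.989 -2.271
vertex 0.593 0.462 -1.142
endloop
endfacet
facet normal -0.470 0.280 -0.837
outer loop
vertex 0.537 0.989 -2.271
vertex 0.067 0.778 -2.078
vertex 0.264 1.288 -2.018
endloop
endfacet
facet normal 0.805 0.551 0.217
outer loop
vertex 0.537 0.989 -2.271
vertex 0.264 1.288 -2.018
vertex 0.593 0.462 -1.142
endloop
endfacet
facet normal -0.470 0.280 -0.837
outer loop
vertex 0.264 1.288 -2.018
vertex 0.067 0.778 -2.078
vertex -0.157 1.203 -1.81
endloop
endfacet
facet normal 0.167 0.748 0.643
outer loop
vertex 0.264 1.288 -2.018
vertex -0.157 1.203 -1.81
vertex 0.593 0.462 -1.142
endloop
endfacet
facet normal -0.470 0.280 -0.837
outer loop
vertex -0.157 1.203 -1.81
vertex 0.067 0.778 -2.078
vertex -0.409 0.798 -1.804
endloop
endfacet
facet normal -0.456 0.296 0.840
outer loop
vertex -0.157 1.203 -1.81
vertex -0.409 0.798 -1.804
vertex 0.593 0.462 -1.142
endloop
endfacet
facet normal -0.470 0.283 -0.836
outer loop
vertex -0.409 0.798 -1.804
vertex 0.067 0.778 -2.078
vertex -0.304 0.378 -2.005
endloop
endfacet
facet normal -0.591 -0.464 0.660
outer loop
vertex -0.409 0.798 -1.804
vertex -0.304 0.378 -2.005
vertex 0.593 0.462 -1.142
endloop
endfacet
facet normal -0.469 0.282 -0.837
outer loop
vertex -0.304 0.378 -2.005
vertex 0.067 0.778 -2.078
vertex 0.081 0.259 -2.261
endloop
endfacet
facet normal -0.139 -0.961 0.238
outer loop
vertex -0.304 0.378 -2.005
vertex 0.081 0.259 -2.261
vertex 0.593 0.462 -1.142
endloop
endfacet
facet normal -0.471 0.282 -0.836
outer loop
vertex 0.081 0.259 -2.261
vertex 0.067 0.778 -2.078
vertex 0.455 0.531 -2.38
endloop
endfacet
facet normal 0.562 -0.820 -0.108
outer loop
vertex 0.081 0.259 -2.261
vertex 0.455 0.531 -2.38
vertex 0.593 0.462 -1.142
endloop
endfacet
facet normal -0.738 0.607 -0.294
outer loop
vertex 2.465 -1.272 -4.146
vertex 1.962 -1.489 -3.333
vertex 2.586 -0.733 -3.337
endloop
endfacet
facet normal 0.664 0.572 -0.481
outer loop
vertex 2.465 -1.272 -4.146
vertex 2.586 -0.733 -3.337
vertex 3.681 -2.275 -3.66
endloop
endfacet
facet normal 0.665 0.572 -0.480
outer loop
vertex 3.681 -2.275 -3.66
vertex 2.586 -0.733 -3.337
vertex 3.802 -1.736 -2.85
endloop
endfacet
facet normal 0.737 -0.608 0.295
outer loop
vertex 3.681 -2.275 -3.66
vertex 3.802 -1.736 -2.85
vertex 3.178 -2.491 -2.847
endloop
endfacet
facet normal -0.738 0.607 -0.295
outer loop
vertex 2.586 -0.733 -3.337
vertex 1.962 -1.489 -3.333
vertex 2.083 -0.949 -2.524
endloop
endfacet
facet normal 0.439 0.763 0.474
outer loop
vertex 2.586 -0.733 -3.337
vertex 2.083 -0.949 -2.524
vertex 3.802 -1.736 -2.85
endloop
endfacet
facet normal 0.439 0.763 0.475
outer loop
vertex 3.802 -1.736 -2.85
vertex 2.083 -0.949 -2.524
vertex 3.299 -1.952 -2.038
endloop
endfacet
facet normal 0.737 -0.608 0.295
outer loop
vertex 3.802 -1.736 -2.85
vertex 3.299 -1.952 -2.038
vertex 3.178 -2.491 -2.847
endloop
endfacet
facet normal -0.738 0.607 -0.295
outer loop
vertex 2.083 -0.949 -2.524
vertex 1.962 -1.489 -3.333
vertex 1.459 -1.705 -2.52
endloop
endfacet
facet normal -0.225 0.191 0.956
outer loop
vertex 2.083 -0.949 -2.524
vertex 1.459 -1.705 -2.52
vertex 3.299 -1.952 -2.038
endloop
endfacet
facet normal -0.225 0.191 0.956
outer loop
vertex 3.299 -1.952 -2.038
vertex 1.459 -1.705 -2.52
vertex 2.675 -2.708 -2.034
endloop
endfacet
facet normal 0.738 -0.607 0.294
outer loop
vertex 3.299 -1.952 -2.038
vertex 2.675 -2.708 -2.034
vertex 3.178 -2.491 -2.847
endloop
endfacet
facet normal -0.737 0.608 -0.295
outer loop
vertex 1.459 -1.705 -2.52
vertex 1.962 -1.489 -3.333
vertex 1.338 -2.244 -3.33
endloop
endfacet
facet normal -0.664 -0.573 0.480
outer loop
vertex 1.459 -1.705 -2.52
vertex 1.338 -2.244 -3.33
vertex 2.675 -2.708 -2.034
endloop
endfacet
facet normal -0.664 -0.572 0.481
outer loop
vertex 2.675 -2.708 -2.034
vertex 1.338 -2.244 -3.33
vertex 2.554 -3.247 -2.843
endloop
endfacet
facet normal 0.738 -0.607 0.294
outer loop
vertex 2.675 -2.708 -2.034
vertex 2.554 -3.247 -2.843
vertex 3.178 -2.491 -2.847
endloop
endfacet
facet normal -0.737 0.608 -0.295
outer loop
vertex 1.338 -2.244 -3.33
vertex 1.962 -1.489 -3.333
vertex 1.841 -2.028 -4.142
endloop
endfacet
facet normal -0.439 -0.763 -0.475
outer loop
vertex 1.338 -2.244 -3.33
vertex 1.841 -2.028 -4.142
vertex 2.554 -3.247 -2.843
endloop
endfacet
facet normal -0.439 -0.763 -0.475
outer loop
vertex 2.554 -3.247 -2.843
vertex 1.841 -2.028 -4.142
vertex 3.057 -3.031 -3.656
endloop
endfacet
facet normal 0.738 -0.607 0.295
outer loop
vertex 2.554 -3.247 -2.843
vertex 3.057 -3.031 -3.656
vertex 3.178 -2.491 -2.847
endloop
endfacet
facet normal -0.738 0.607 -0.294
outer loop
vertex 1.841 -2.028 -4.142
vertex 1.962 -1.489 -3.333
vertex 2.465 -1.272 -4.146
endloop
endfacet
facet normal 0.225 -0.191 -0.956
outer loop
vertex 1.841 -2.028 -4.142
vertex 2.465 -1.272 -4.146
vertex 3.057 -3.031 -3.656
endloop
endfacet
facet normal 0.225 -0.191 -0.956
outer loop
vertex 3.057 -3.031 -3.656
vertex 2.465 -1.272 -4.146
vertex 3.681 -2.275 -3.66
endloop
endfacet
facet normal 0.738 -0.607 0.295
outer loop
vertex 3.057 -3.031 -3.656
vertex 3.681 -2.275 -3.66
vertex 3.178 -2.491 -2.847
endloop
endfacet

endsolid


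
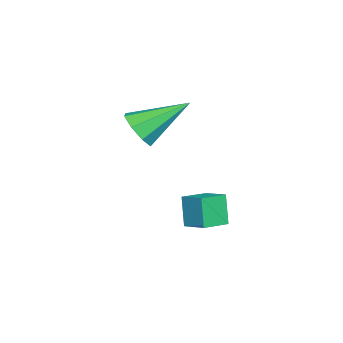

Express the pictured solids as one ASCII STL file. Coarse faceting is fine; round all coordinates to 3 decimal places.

solid 
facet normal 0.329 -0.768 -0.550
outer loop
vertex -2.343 -0.787 2.532
vertex -3.055 -1.126 2.579
vertex -2.709 -0.62 2.08
endloop
endfacet
facet normal 0.565 0.809 -0.159
outer loop
vertex -2.343 -0.787 2.532
vertex -2.709 -0.62 2.08
vertex -3.705 0.386 3.661
endloop
endfacet
facet normal 0.330 -0.768 -0.549
outer loop
vertex -2.709 -0.62 2.08
vertex -3.055 -1.126 2.579
vertex -3.277 -0.75 1.92
endloop
endfacet
facet normal -0.035 0.833 -0.552
outer loop
vertex -2.709 -0.62 2.08
vertex -3.277 -0.75 1.92
vertex -3.705 0.386 3.661
endloop
endfacet
facet normal 0.330 -0.768 -0.549
outer loop
vertex -3.277 -0.75 1.92
vertex -3.055 -1.126 2.579
vertex -3.715 -1.1 2.146
endloop
endfacet
facet normal -0.682 0.524 -0.510
outer loop
vertex -3.277 -0.75 1.92
vertex -3.715 -1.1 2.146
vertex -3.705 0.386 3.661
endloop
endfacet
facet normal 0.331 -0.767 -0.550
outer loop
vertex -3.715 -1.1 2.146
vertex -3.055 -1.126 2.579
vertex -3.767 -1.466 2.625
endloop
endfacet
facet normal -0.996 0.066 -0.058
outer loop
vertex -3.715 -1.1 2.146
vertex -3.767 -1.466 2.625
vertex -3.705 0.386 3.661
endloop
endfacet
facet normal 0.331 -0.767 -0.550
outer loop
vertex -3.767 -1.466 2.625
vertex -3.055 -1.126 2.579
vertex -3.401 -1.632 3.077
endloop
endfacet
facet normal -0.794 -0.276 0.541
outer loop
vertex -3.767 -1.466 2.625
vertex -3.401 -1.632 3.077
vertex -3.705 0.386 3.661
endloop
endfacet
facet normal 0.330 -0.767 -0.550
outer loop
vertex -3.401 -1.632 3.077
vertex -3.055 -1.126 2.579
vertex -2.833 -1.502 3.237
endloop
endfacet
facet normal -0.195 -0.300 0.934
outer loop
vertex -3.401 -1.632 3.077
vertex -2.833 -1.502 3.237
vertex -3.705 0.386 3.661
endloop
endfacet
facet normal 0.329 -0.768 -0.550
outer loop
vertex -2.833 -1.502 3.237
vertex -3.055 -1.126 2.579
vertex -2.394 -1.152 3.011
endloop
endfacet
facet normal 0.452 0.009 0.892
outer loop
vertex -2.833 -1.502 3.237
vertex -2.394 -1.152 3.011
vertex -3.705 0.386 3.661
endloop
endfacet
facet normal 0.329 -0.768 -0.550
outer loop
vertex -2.394 -1.152 3.011
vertex -3.055 -1.126 2.579
vertex -2.343 -0.787 2.532
endloop
endfacet
facet normal 0.767 0.468 0.439
outer loop
vertex -2.394 -1.152 3.011
vertex -2.343 -0.787 2.532
vertex -3.705 0.386 3.661
endloop
endfacet
facet normal -0.800 0.568 -0.193
outer loop
vertex -3.998 0.852 -0.523
vertex -3.532 1.61 -0.223
vertex -3.6 1.041 -1.618
endloop
endfacet
facet normal -0.496 -0.807 -0.320
outer loop
vertex -2.768 0.45 -1.417
vertex -3.998 0.852 -0.523
vertex -3.6 1.041 -1.618
endloop
endfacet
facet normal -0.799 0.569 -0.193
outer loop
vertex -3.6 1.041 -1.618
vertex -3.532 1.61 -0.223
vertex -3.133 1.799 -1.317
endloop
endfacet
facet normal 0.338 0.160 -0.927
outer loop
vertex -3.133 1.799 -1.317
vertex -2.768 0.45 -1.417
vertex -3.6 1.041 -1.618
endloop
endfacet
facet normal -0.338 -0.160 0.928
outer loop
vertex -3.998 0.852 -0.523
vertex -2.7 1.019 -0.022
vertex -3.532 1.61 -0.223
endloop
endfacet
facet normal -0.497 -0.807 -0.320
outer loop
vertex -3.167 0.261 -0.323
vertex -3.998 0.852 -0.523
vertex -2.768 0.45 -1.417
endloop
endfacet
facet normal -0.337 -0.160 0.928
outer loop
vertex -3.167 0.261 -0.323
vertex -2.7 1.019 -0.022
vertex -3.998 0.852 -0.523
endloop
endfacet
facet normal 0.496 0.807 0.320
outer loop
vertex -3.532 1.61 -0.223
vertex -2.7 1.019 -0.022
vertex -3.133 1.799 -1.317
endloop
endfacet
facet normal 0.337 0.160 -0.928
outer loop
vertex -2.302 1.208 -1.117
vertex -2.768 0.45 -1.417
vertex -3.133 1.799 -1.317
endloop
endfacet
facet normal 0.497 0.807 0.320
outer loop
vertex -3.133 1.799 -1.317
vertex -2.7 1.019 -0.022
vertex -2.302 1.208 -1.117
endloop
endfacet
facet normal 0.800 -0.568 0.194
outer loop
vertex -2.302 1.208 -1.117
vertex -3.167 0.261 -0.323
vertex -2.768 0.45 -1.417
endloop
endfacet
facet normal 0.800 -0.569 0.192
outer loop
vertex -2.7 1.019 -0.022
vertex -3.167 0.261 -0.323
vertex -2.302 1.208 -1.117
endloop
endfacet

endsolid


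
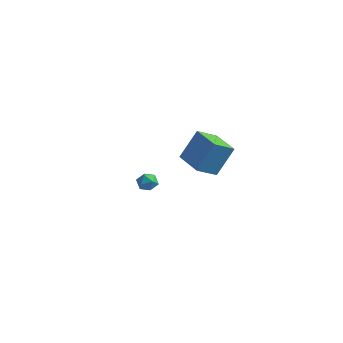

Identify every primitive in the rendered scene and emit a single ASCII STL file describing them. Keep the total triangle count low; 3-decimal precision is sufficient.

solid 
facet normal -0.143 0.886 0.442
outer loop
vertex -1.679 -2.771 -2.445
vertex -2.061 -3.055 -1.999
vertex -1.42 -3.004 -1.894
endloop
endfacet
facet normal 0.499 0.857 0.128
outer loop
vertex -1.679 -2.771 -2.445
vertex -1.42 -3.004 -1.894
vertex -1.115 -3.097 -2.463
endloop
endfacet
facet normal 0.399 0.721 -0.566
outer loop
vertex -1.679 -2.771 -2.445
vertex -1.115 -3.097 -2.463
vertex -1.567 -3.205 -2.919
endloop
endfacet
facet normal -0.305 0.666 -0.681
outer loop
vertex -1.679 -2.771 -2.445
vertex -1.567 -3.205 -2.919
vertex -2.152 -3.179 -2.632
endloop
endfacet
facet normal -0.639 0.767 -0.058
outer loop
vertex -1.679 -2.771 -2.445
vertex -2.152 -3.179 -2.632
vertex -2.061 -3.055 -1.999
endloop
endfacet
facet normal 0.858 0.309 0.409
outer loop
vertex -1.115 -3.097 -2.463
vertex -1.42 -3.004 -1.894
vertex -1.148 -3.581 -2.028
endloop
endfacet
facet normal -0.179 0.356 0.917
outer loop
vertex -1.42 -3.004 -1.894
vertex -2.061 -3.055 -1.999
vertex -1.733 -3.555 -1.741
endloop
endfacet
facet normal -0.980 0.165 0.109
outer loop
vertex -2.061 -3.055 -1.999
vertex -2.152 -3.179 -2.632
vertex -2.185 -3.663 -2.197
endloop
endfacet
facet normal -0.440 0.001 -0.898
outer loop
vertex -2.152 -3.179 -2.632
vertex -1.567 -3.205 -2.919
vertex -1.88 -3.756 -2.766
endloop
endfacet
facet normal 0.697 0.090 -0.712
outer loop
vertex -1.567 -3.205 -2.919
vertex -1.115 -3.097 -2.463
vertex -1.239 -3.705 -2.661
endloop
endfacet
facet normal 0.305 -0.666 0.681
outer loop
vertex -1.621 -3.989 -2.215
vertex -1.148 -3.581 -2.028
vertex -1.733 -3.555 -1.741
endloop
endfacet
facet normal -0.399 -0.721 0.566
outer loop
vertex -1.621 -3.989 -2.215
vertex -1.733 -3.555 -1.741
vertex -2.185 -3.663 -2.197
endloop
endfacet
facet normal -0.499 -0.857 -0.128
outer loop
vertex -1.621 -3.989 -2.215
vertex -2.185 -3.663 -2.197
vertex -1.88 -3.756 -2.766
endloop
endfacet
facet normal 0.143 -0.886 -0.442
outer loop
vertex -1.621 -3.989 -2.215
vertex -1.88 -3.756 -2.766
vertex -1.239 -3.705 -2.661
endloop
endfacet
facet normal 0.639 -0.767 0.058
outer loop
vertex -1.621 -3.989 -2.215
vertex -1.239 -3.705 -2.661
vertex -1.148 -3.581 -2.028
endloop
endfacet
facet normal 0.440 -0.001 0.898
outer loop
vertex -1.733 -3.555 -1.741
vertex -1.148 -3.581 -2.028
vertex -1.42 -3.004 -1.894
endloop
endfacet
facet normal -0.697 -0.090 0.712
outer loop
vertex -2.185 -3.663 -2.197
vertex -1.733 -3.555 -1.741
vertex -2.061 -3.055 -1.999
endloop
endfacet
facet normal -0.858 -0.309 -0.409
outer loop
vertex -1.88 -3.756 -2.766
vertex -2.185 -3.663 -2.197
vertex -2.152 -3.179 -2.632
endloop
endfacet
facet normal 0.179 -0.356 -0.917
outer loop
vertex -1.239 -3.705 -2.661
vertex -1.88 -3.756 -2.766
vertex -1.567 -3.205 -2.919
endloop
endfacet
facet normal 0.980 -0.165 -0.109
outer loop
vertex -1.148 -3.581 -2.028
vertex -1.239 -3.705 -2.661
vertex -1.115 -3.097 -2.463
endloop
endfacet
facet normal -0.258 -0.442 -0.859
outer loop
vertex -2.216 2.295 -4.575
vertex -3.993 3.189 -4.502
vertex -1.647 3.491 -5.362
endloop
endfacet
facet normal 0.893 -0.449 -0.037
outer loop
vertex -1.087 4.451 -3.498
vertex -2.216 2.295 -4.575
vertex -1.647 3.491 -5.362
endloop
endfacet
facet normal -0.258 -0.443 -0.859
outer loop
vertex -1.647 3.491 -5.362
vertex -3.993 3.189 -4.502
vertex -3.424 4.384 -5.289
endloop
endfacet
facet normal 0.369 0.776 -0.511
outer loop
vertex -3.424 4.384 -5.289
vertex -1.087 4.451 -3.498
vertex -1.647 3.491 -5.362
endloop
endfacet
facet normal -0.370 -0.776 0.511
outer loop
vertex -2.216 2.295 -4.575
vertex -3.433 4.149 -2.638
vertex -3.993 3.189 -4.502
endloop
endfacet
facet normal 0.893 -0.449 -0.037
outer loop
vertex -1.656 3.256 -2.711
vertex -2.216 2.295 -4.575
vertex -1.087 4.451 -3.498
endloop
endfacet
facet normal -0.369 -0.776 0.511
outer loop
vertex -1.656 3.256 -2.711
vertex -3.433 4.149 -2.638
vertex -2.216 2.295 -4.575
endloop
endfacet
facet normal -0.893 0.449 0.037
outer loop
vertex -3.993 3.189 -4.502
vertex -3.433 4.149 -2.638
vertex -3.424 4.384 -5.289
endloop
endfacet
facet normal 0.369 0.776 -0.511
outer loop
vertex -2.864 5.345 -3.425
vertex -1.087 4.451 -3.498
vertex -3.424 4.384 -5.289
endloop
endfacet
facet normal -0.893 0.449 0.037
outer loop
vertex -3.424 4.384 -5.289
vertex -3.433 4.149 -2.638
vertex -2.864 5.345 -3.425
endloop
endfacet
facet normal 0.258 0.443 0.859
outer loop
vertex -2.864 5.345 -3.425
vertex -1.656 3.256 -2.711
vertex -1.087 4.451 -3.498
endloop
endfacet
facet normal 0.258 0.443 0.859
outer loop
vertex -3.433 4.149 -2.638
vertex -1.656 3.256 -2.711
vertex -2.864 5.345 -3.425
endloop
endfacet

endsolid


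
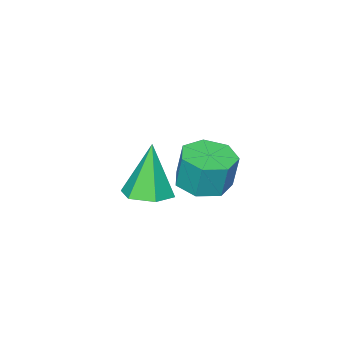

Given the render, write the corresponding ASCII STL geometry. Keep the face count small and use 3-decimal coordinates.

solid 
facet normal 0.012 -0.191 -0.982
outer loop
vertex -1.299 -1.203 -4.124
vertex -2.122 -0.899 -4.193
vertex -1.366 -0.456 -4.27
endloop
endfacet
facet normal 0.996 0.089 -0.004
outer loop
vertex -1.299 -1.203 -4.124
vertex -1.366 -0.456 -4.27
vertex -1.315 -0.964 -2.897
endloop
endfacet
facet normal 0.996 0.087 -0.005
outer loop
vertex -1.315 -0.964 -2.897
vertex -1.366 -0.456 -4.27
vertex -1.381 -0.217 -3.043
endloop
endfacet
facet normal -0.013 0.191 0.982
outer loop
vertex -1.315 -0.964 -2.897
vertex -1.381 -0.217 -3.043
vertex -2.138 -0.661 -2.967
endloop
endfacet
facet normal 0.013 -0.192 -0.981
outer loop
vertex -1.366 -0.456 -4.27
vertex -2.122 -0.899 -4.193
vertex -2.002 -0.043 -4.359
endloop
endfacet
facet normal 0.553 0.819 -0.153
outer loop
vertex -1.366 -0.456 -4.27
vertex -2.002 -0.043 -4.359
vertex -1.381 -0.217 -3.043
endloop
endfacet
facet normal 0.552 0.820 -0.152
outer loop
vertex -1.381 -0.217 -3.043
vertex -2.002 -0.043 -4.359
vertex -2.018 0.195 -3.132
endloop
endfacet
facet normal -0.014 0.191 0.981
outer loop
vertex -1.381 -0.217 -3.043
vertex -2.018 0.195 -3.132
vertex -2.138 -0.661 -2.967
endloop
endfacet
facet normal 0.013 -0.192 -0.981
outer loop
vertex -2.002 -0.043 -4.359
vertex -2.122 -0.899 -4.193
vertex -2.729 -0.275 -4.323
endloop
endfacet
facet normal -0.307 0.934 -0.185
outer loop
vertex -2.002 -0.043 -4.359
vertex -2.729 -0.275 -4.323
vertex -2.018 0.195 -3.132
endloop
endfacet
facet normal -0.306 0.934 -0.186
outer loop
vertex -2.018 0.195 -3.132
vertex -2.729 -0.275 -4.323
vertex -2.744 -0.036 -3.096
endloop
endfacet
facet normal -0.012 0.191 0.982
outer loop
vertex -2.018 0.195 -3.132
vertex -2.744 -0.036 -3.096
vertex -2.138 -0.661 -2.967
endloop
endfacet
facet normal 0.013 -0.192 -0.981
outer loop
vertex -2.729 -0.275 -4.323
vertex -2.122 -0.899 -4.193
vertex -2.999 -0.977 -4.189
endloop
endfacet
facet normal -0.935 0.345 -0.079
outer loop
vertex -2.729 -0.275 -4.323
vertex -2.999 -0.977 -4.189
vertex -2.744 -0.036 -3.096
endloop
endfacet
facet normal -0.935 0.345 -0.079
outer loop
vertex -2.744 -0.036 -3.096
vertex -2.999 -0.977 -4.189
vertex -3.014 -0.738 -2.962
endloop
endfacet
facet normal -0.011 0.192 0.981
outer loop
vertex -2.744 -0.036 -3.096
vertex -3.014 -0.738 -2.962
vertex -2.138 -0.661 -2.967
endloop
endfacet
facet normal 0.012 -0.191 -0.982
outer loop
vertex -2.999 -0.977 -4.189
vertex -2.122 -0.899 -4.193
vertex -2.609 -1.62 -4.059
endloop
endfacet
facet normal -0.859 -0.504 0.088
outer loop
vertex -2.999 -0.977 -4.189
vertex -2.609 -1.62 -4.059
vertex -3.014 -0.738 -2.962
endloop
endfacet
facet normal -0.860 -0.503 0.087
outer loop
vertex -3.014 -0.738 -2.962
vertex -2.609 -1.62 -4.059
vertex -2.624 -1.382 -2.832
endloop
endfacet
facet normal -0.011 0.191 0.981
outer loop
vertex -3.014 -0.738 -2.962
vertex -2.624 -1.382 -2.832
vertex -2.138 -0.661 -2.967
endloop
endfacet
facet normal 0.012 -0.191 -0.982
outer loop
vertex -2.609 -1.62 -4.059
vertex -2.122 -0.899 -4.193
vertex -1.852 -1.721 -4.03
endloop
endfacet
facet normal -0.137 -0.973 0.187
outer loop
vertex -2.609 -1.62 -4.059
vertex -1.852 -1.721 -4.03
vertex -2.624 -1.382 -2.832
endloop
endfacet
facet normal -0.136 -0.973 0.188
outer loop
vertex -2.624 -1.382 -2.832
vertex -1.852 -1.721 -4.03
vertex -1.868 -1.482 -2.803
endloop
endfacet
facet normal -0.012 0.192 0.981
outer loop
vertex -2.624 -1.382 -2.832
vertex -1.868 -1.482 -2.803
vertex -2.138 -0.661 -2.967
endloop
endfacet
facet normal 0.012 -0.191 -0.982
outer loop
vertex -1.852 -1.721 -4.03
vertex -2.122 -0.899 -4.193
vertex -1.299 -1.203 -4.124
endloop
endfacet
facet normal 0.689 -0.709 0.147
outer loop
vertex -1.852 -1.721 -4.03
vertex -1.299 -1.203 -4.124
vertex -1.868 -1.482 -2.803
endloop
endfacet
facet normal 0.689 -0.709 0.147
outer loop
vertex -1.868 -1.482 -2.803
vertex -1.299 -1.203 -4.124
vertex -1.315 -0.964 -2.897
endloop
endfacet
facet normal -0.013 0.192 0.981
outer loop
vertex -1.868 -1.482 -2.803
vertex -1.315 -0.964 -2.897
vertex -2.138 -0.661 -2.967
endloop
endfacet
facet normal 0.213 0.116 -0.970
outer loop
vertex 1.383 -0.661 -2.819
vertex 0.982 -0.004 -2.828
vertex 1.734 0.006 -2.662
endloop
endfacet
facet normal 0.738 -0.496 0.458
outer loop
vertex 1.383 -0.661 -2.819
vertex 1.734 0.006 -2.662
vertex 0.598 -0.216 -1.072
endloop
endfacet
facet normal 0.213 0.118 -0.970
outer loop
vertex 1.734 0.006 -2.662
vertex 0.982 -0.004 -2.828
vertex 1.333 0.663 -2.67
endloop
endfacet
facet normal 0.703 0.436 0.563
outer loop
vertex 1.734 0.006 -2.662
vertex 1.333 0.663 -2.67
vertex 0.598 -0.216 -1.072
endloop
endfacet
facet normal 0.213 0.118 -0.970
outer loop
vertex 1.333 0.663 -2.67
vertex 0.982 -0.004 -2.828
vertex 0.581 0.653 -2.836
endloop
endfacet
facet normal -0.109 0.891 0.440
outer loop
vertex 1.333 0.663 -2.67
vertex 0.581 0.653 -2.836
vertex 0.598 -0.216 -1.072
endloop
endfacet
facet normal 0.213 0.118 -0.970
outer loop
vertex 0.581 0.653 -2.836
vertex 0.982 -0.004 -2.828
vertex 0.231 -0.014 -2.994
endloop
endfacet
facet normal -0.885 0.414 0.213
outer loop
vertex 0.581 0.653 -2.836
vertex 0.231 -0.014 -2.994
vertex 0.598 -0.216 -1.072
endloop
endfacet
facet normal 0.213 0.117 -0.970
outer loop
vertex 0.231 -0.014 -2.994
vertex 0.982 -0.004 -2.828
vertex 0.632 -0.671 -2.985
endloop
endfacet
facet normal -0.849 -0.517 0.108
outer loop
vertex 0.231 -0.014 -2.994
vertex 0.632 -0.671 -2.985
vertex 0.598 -0.216 -1.072
endloop
endfacet
facet normal 0.213 0.117 -0.970
outer loop
vertex 0.632 -0.671 -2.985
vertex 0.982 -0.004 -2.828
vertex 1.383 -0.661 -2.819
endloop
endfacet
facet normal -0.038 -0.972 0.231
outer loop
vertex 0.632 -0.671 -2.985
vertex 1.383 -0.661 -2.819
vertex 0.598 -0.216 -1.072
endloop
endfacet

endsolid


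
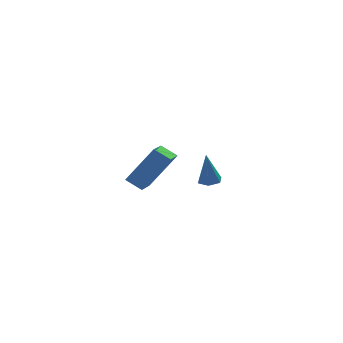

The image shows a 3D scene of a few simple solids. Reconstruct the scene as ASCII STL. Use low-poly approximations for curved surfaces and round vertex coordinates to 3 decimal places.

solid 
facet normal -0.610 0.003 -0.792
outer loop
vertex -3.787 -2.911 0.866
vertex -3.033 -1.548 0.291
vertex -3.203 -3.425 0.414
endloop
endfacet
facet normal -0.454 -0.821 0.347
outer loop
vertex -1.927 -3.432 2.069
vertex -3.787 -2.911 0.866
vertex -3.203 -3.425 0.414
endloop
endfacet
facet normal -0.610 0.003 -0.792
outer loop
vertex -3.203 -3.425 0.414
vertex -3.033 -1.548 0.291
vertex -2.449 -2.062 -0.161
endloop
endfacet
facet normal 0.649 -0.571 -0.503
outer loop
vertex -2.449 -2.062 -0.161
vertex -1.927 -3.432 2.069
vertex -3.203 -3.425 0.414
endloop
endfacet
facet normal -0.649 0.571 0.503
outer loop
vertex -3.787 -2.911 0.866
vertex -1.757 -1.555 1.946
vertex -3.033 -1.548 0.291
endloop
endfacet
facet normal -0.454 -0.821 0.347
outer loop
vertex -2.511 -2.918 2.521
vertex -3.787 -2.911 0.866
vertex -1.927 -3.432 2.069
endloop
endfacet
facet normal -0.649 0.571 0.503
outer loop
vertex -2.511 -2.918 2.521
vertex -1.757 -1.555 1.946
vertex -3.787 -2.911 0.866
endloop
endfacet
facet normal 0.454 0.821 -0.347
outer loop
vertex -3.033 -1.548 0.291
vertex -1.757 -1.555 1.946
vertex -2.449 -2.062 -0.161
endloop
endfacet
facet normal 0.649 -0.571 -0.503
outer loop
vertex -1.173 -2.069 1.494
vertex -1.927 -3.432 2.069
vertex -2.449 -2.062 -0.161
endloop
endfacet
facet normal 0.454 0.821 -0.347
outer loop
vertex -2.449 -2.062 -0.161
vertex -1.757 -1.555 1.946
vertex -1.173 -2.069 1.494
endloop
endfacet
facet normal 0.610 -0.003 0.792
outer loop
vertex -1.173 -2.069 1.494
vertex -2.511 -2.918 2.521
vertex -1.927 -3.432 2.069
endloop
endfacet
facet normal 0.610 -0.003 0.792
outer loop
vertex -1.757 -1.555 1.946
vertex -2.511 -2.918 2.521
vertex -1.173 -2.069 1.494
endloop
endfacet
facet normal 0.110 0.007 -0.994
outer loop
vertex 2.892 3.639 -3.538
vertex 2.288 3.586 -3.605
vertex 2.544 4.138 -3.573
endloop
endfacet
facet normal 0.749 0.548 0.373
outer loop
vertex 2.892 3.639 -3.538
vertex 2.544 4.138 -3.573
vertex 2.092 3.574 -1.835
endloop
endfacet
facet normal 0.110 0.007 -0.994
outer loop
vertex 2.544 4.138 -3.573
vertex 2.288 3.586 -3.605
vertex 1.94 4.086 -3.64
endloop
endfacet
facet normal -0.113 0.953 0.280
outer loop
vertex 2.544 4.138 -3.573
vertex 1.94 4.086 -3.64
vertex 2.092 3.574 -1.835
endloop
endfacet
facet normal 0.110 0.007 -0.994
outer loop
vertex 1.94 4.086 -3.64
vertex 2.288 3.586 -3.605
vertex 1.684 3.533 -3.672
endloop
endfacet
facet normal -0.895 0.403 0.190
outer loop
vertex 1.94 4.086 -3.64
vertex 1.684 3.533 -3.672
vertex 2.092 3.574 -1.835
endloop
endfacet
facet normal 0.110 0.007 -0.994
outer loop
vertex 1.684 3.533 -3.672
vertex 2.288 3.586 -3.605
vertex 2.031 3.033 -3.637
endloop
endfacet
facet normal -0.812 -0.550 0.193
outer loop
vertex 1.684 3.533 -3.672
vertex 2.031 3.033 -3.637
vertex 2.092 3.574 -1.835
endloop
endfacet
facet normal 0.110 0.007 -0.994
outer loop
vertex 2.031 3.033 -3.637
vertex 2.288 3.586 -3.605
vertex 2.635 3.086 -3.57
endloop
endfacet
facet normal 0.052 -0.957 0.286
outer loop
vertex 2.031 3.033 -3.637
vertex 2.635 3.086 -3.57
vertex 2.092 3.574 -1.835
endloop
endfacet
facet normal 0.110 0.007 -0.994
outer loop
vertex 2.635 3.086 -3.57
vertex 2.288 3.586 -3.605
vertex 2.892 3.639 -3.538
endloop
endfacet
facet normal 0.832 -0.408 0.375
outer loop
vertex 2.635 3.086 -3.57
vertex 2.892 3.639 -3.538
vertex 2.092 3.574 -1.835
endloop
endfacet

endsolid


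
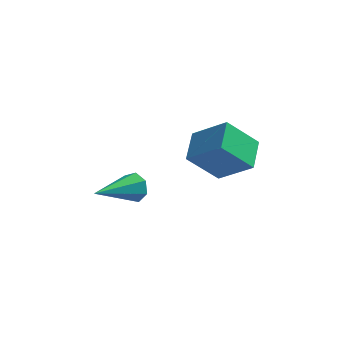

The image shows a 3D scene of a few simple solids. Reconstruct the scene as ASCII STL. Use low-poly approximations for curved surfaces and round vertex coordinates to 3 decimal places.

solid 
facet normal 0.546 0.767 -0.337
outer loop
vertex -2.918 2.82 -3.262
vertex -3.137 3.177 -2.804
vertex -2.632 2.817 -2.806
endloop
endfacet
facet normal 0.470 -0.830 -0.300
outer loop
vertex -2.918 2.82 -3.262
vertex -2.632 2.817 -2.806
vertex -4.183 1.703 -2.156
endloop
endfacet
facet normal 0.545 0.767 -0.339
outer loop
vertex -2.632 2.817 -2.806
vertex -3.137 3.177 -2.804
vertex -2.726 3.086 -2.349
endloop
endfacet
facet normal 0.635 -0.601 0.485
outer loop
vertex -2.632 2.817 -2.806
vertex -2.726 3.086 -2.349
vertex -4.183 1.703 -2.156
endloop
endfacet
facet normal 0.544 0.768 -0.338
outer loop
vertex -2.726 3.086 -2.349
vertex -3.137 3.177 -2.804
vertex -3.13 3.422 -2.235
endloop
endfacet
facet normal 0.207 -0.082 0.975
outer loop
vertex -2.726 3.086 -2.349
vertex -3.13 3.422 -2.235
vertex -4.183 1.703 -2.156
endloop
endfacet
facet normal 0.545 0.768 -0.337
outer loop
vertex -3.13 3.422 -2.235
vertex -3.137 3.177 -2.804
vertex -3.539 3.574 -2.55
endloop
endfacet
facet normal -0.492 0.338 0.802
outer loop
vertex -3.13 3.422 -2.235
vertex -3.539 3.574 -2.55
vertex -4.183 1.703 -2.156
endloop
endfacet
facet normal 0.545 0.768 -0.337
outer loop
vertex -3.539 3.574 -2.55
vertex -3.137 3.177 -2.804
vertex -3.645 3.427 -3.056
endloop
endfacet
facet normal -0.935 0.342 0.096
outer loop
vertex -3.539 3.574 -2.55
vertex -3.645 3.427 -3.056
vertex -4.183 1.703 -2.156
endloop
endfacet
facet normal 0.545 0.767 -0.338
outer loop
vertex -3.645 3.427 -3.056
vertex -3.137 3.177 -2.804
vertex -3.369 3.091 -3.373
endloop
endfacet
facet normal -0.789 -0.072 -0.610
outer loop
vertex -3.645 3.427 -3.056
vertex -3.369 3.091 -3.373
vertex -4.183 1.703 -2.156
endloop
endfacet
facet normal 0.544 0.768 -0.338
outer loop
vertex -3.369 3.091 -3.373
vertex -3.137 3.177 -2.804
vertex -2.918 2.82 -3.262
endloop
endfacet
facet normal -0.163 -0.594 -0.787
outer loop
vertex -3.369 3.091 -3.373
vertex -2.918 2.82 -3.262
vertex -4.183 1.703 -2.156
endloop
endfacet
facet normal -0.764 0.221 -0.606
outer loop
vertex -0.95 0.654 0.736
vertex -0.944 1.793 1.143
vertex 0.031 1.04 -0.359
endloop
endfacet
facet normal -0.005 -0.942 -0.336
outer loop
vertex 1.184 0.707 0.557
vertex -0.95 0.654 0.736
vertex 0.031 1.04 -0.359
endloop
endfacet
facet normal -0.764 0.221 -0.606
outer loop
vertex 0.031 1.04 -0.359
vertex -0.944 1.793 1.143
vertex 0.037 2.179 0.048
endloop
endfacet
facet normal 0.646 0.254 -0.720
outer loop
vertex 0.037 2.179 0.048
vertex 1.184 0.707 0.557
vertex 0.031 1.04 -0.359
endloop
endfacet
facet normal -0.646 -0.254 0.720
outer loop
vertex -0.95 0.654 0.736
vertex 0.209 1.46 2.059
vertex -0.944 1.793 1.143
endloop
endfacet
facet normal -0.005 -0.942 -0.336
outer loop
vertex 0.203 0.321 1.652
vertex -0.95 0.654 0.736
vertex 1.184 0.707 0.557
endloop
endfacet
facet normal -0.646 -0.254 0.720
outer loop
vertex 0.203 0.321 1.652
vertex 0.209 1.46 2.059
vertex -0.95 0.654 0.736
endloop
endfacet
facet normal 0.005 0.942 0.336
outer loop
vertex -0.944 1.793 1.143
vertex 0.209 1.46 2.059
vertex 0.037 2.179 0.048
endloop
endfacet
facet normal 0.646 0.254 -0.720
outer loop
vertex 1.19 1.846 0.964
vertex 1.184 0.707 0.557
vertex 0.037 2.179 0.048
endloop
endfacet
facet normal 0.005 0.942 0.336
outer loop
vertex 0.037 2.179 0.048
vertex 0.209 1.46 2.059
vertex 1.19 1.846 0.964
endloop
endfacet
facet normal 0.764 -0.221 0.606
outer loop
vertex 1.19 1.846 0.964
vertex 0.203 0.321 1.652
vertex 1.184 0.707 0.557
endloop
endfacet
facet normal 0.764 -0.221 0.606
outer loop
vertex 0.209 1.46 2.059
vertex 0.203 0.321 1.652
vertex 1.19 1.846 0.964
endloop
endfacet

endsolid


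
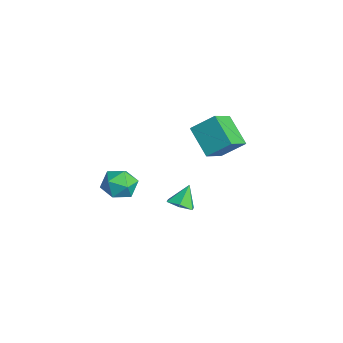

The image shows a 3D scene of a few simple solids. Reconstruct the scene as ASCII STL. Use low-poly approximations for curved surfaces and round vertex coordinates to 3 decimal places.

solid 
facet normal 0.301 -0.461 -0.835
outer loop
vertex 4.022 -1.667 1.092
vertex 3.331 -1.383 0.686
vertex 4.044 -0.919 0.687
endloop
endfacet
facet normal 0.703 0.322 0.634
outer loop
vertex 4.022 -1.667 1.092
vertex 4.044 -0.919 0.687
vertex 2.909 -0.737 1.854
endloop
endfacet
facet normal 0.301 -0.461 -0.835
outer loop
vertex 4.044 -0.919 0.687
vertex 3.331 -1.383 0.686
vertex 3.353 -0.635 0.281
endloop
endfacet
facet normal 0.301 0.942 0.146
outer loop
vertex 4.044 -0.919 0.687
vertex 3.353 -0.635 0.281
vertex 2.909 -0.737 1.854
endloop
endfacet
facet normal 0.301 -0.461 -0.835
outer loop
vertex 3.353 -0.635 0.281
vertex 3.331 -1.383 0.686
vertex 2.64 -1.099 0.28
endloop
endfacet
facet normal -0.543 0.834 -0.099
outer loop
vertex 3.353 -0.635 0.281
vertex 2.64 -1.099 0.28
vertex 2.909 -0.737 1.854
endloop
endfacet
facet normal 0.301 -0.460 -0.835
outer loop
vertex 2.64 -1.099 0.28
vertex 3.331 -1.383 0.686
vertex 2.618 -1.846 0.684
endloop
endfacet
facet normal -0.984 0.107 0.144
outer loop
vertex 2.64 -1.099 0.28
vertex 2.618 -1.846 0.684
vertex 2.909 -0.737 1.854
endloop
endfacet
facet normal 0.301 -0.460 -0.835
outer loop
vertex 2.618 -1.846 0.684
vertex 3.331 -1.383 0.686
vertex 3.309 -2.13 1.09
endloop
endfacet
facet normal -0.582 -0.513 0.631
outer loop
vertex 2.618 -1.846 0.684
vertex 3.309 -2.13 1.09
vertex 2.909 -0.737 1.854
endloop
endfacet
facet normal 0.301 -0.460 -0.835
outer loop
vertex 3.309 -2.13 1.09
vertex 3.331 -1.383 0.686
vertex 4.022 -1.667 1.092
endloop
endfacet
facet normal 0.261 -0.406 0.876
outer loop
vertex 3.309 -2.13 1.09
vertex 4.022 -1.667 1.092
vertex 2.909 -0.737 1.854
endloop
endfacet
facet normal -0.972 -0.031 0.234
outer loop
vertex -4.961 -3.018 -3.191
vertex -4.682 -3.302 -2.072
vertex -4.794 -2.162 -2.385
endloop
endfacet
facet normal -0.851 0.438 -0.289
outer loop
vertex -4.961 -3.018 -3.191
vertex -4.794 -2.162 -2.385
vertex -4.357 -2.038 -3.483
endloop
endfacet
facet normal -0.547 0.089 -0.832
outer loop
vertex -4.961 -3.018 -3.191
vertex -4.357 -2.038 -3.483
vertex -3.975 -3.102 -3.848
endloop
endfacet
facet normal -0.480 -0.595 -0.644
outer loop
vertex -4.961 -3.018 -3.191
vertex -3.975 -3.102 -3.848
vertex -4.176 -3.884 -2.976
endloop
endfacet
facet normal -0.743 -0.669 0.015
outer loop
vertex -4.961 -3.018 -3.191
vertex -4.176 -3.884 -2.976
vertex -4.682 -3.302 -2.072
endloop
endfacet
facet normal -0.384 0.922 -0.049
outer loop
vertex -4.357 -2.038 -3.483
vertex -4.794 -2.162 -2.385
vertex -3.704 -1.716 -2.544
endloop
endfacet
facet normal -0.579 0.162 0.799
outer loop
vertex -4.794 -2.162 -2.385
vertex -4.682 -3.302 -2.072
vertex -3.905 -2.498 -1.672
endloop
endfacet
facet normal -0.209 -0.871 0.444
outer loop
vertex -4.682 -3.302 -2.072
vertex -4.176 -3.884 -2.976
vertex -3.523 -3.562 -2.037
endloop
endfacet
facet normal 0.216 -0.751 -0.624
outer loop
vertex -4.176 -3.884 -2.976
vertex -3.975 -3.102 -3.848
vertex -3.086 -3.438 -3.135
endloop
endfacet
facet normal 0.108 0.357 -0.928
outer loop
vertex -3.975 -3.102 -3.848
vertex -4.357 -2.038 -3.483
vertex -3.198 -2.298 -3.448
endloop
endfacet
facet normal 0.480 0.595 0.644
outer loop
vertex -2.919 -2.582 -2.329
vertex -3.704 -1.716 -2.544
vertex -3.905 -2.498 -1.672
endloop
endfacet
facet normal 0.547 -0.089 0.832
outer loop
vertex -2.919 -2.582 -2.329
vertex -3.905 -2.498 -1.672
vertex -3.523 -3.562 -2.037
endloop
endfacet
facet normal 0.851 -0.438 0.289
outer loop
vertex -2.919 -2.582 -2.329
vertex -3.523 -3.562 -2.037
vertex -3.086 -3.438 -3.135
endloop
endfacet
facet normal 0.972 0.031 -0.234
outer loop
vertex -2.919 -2.582 -2.329
vertex -3.086 -3.438 -3.135
vertex -3.198 -2.298 -3.448
endloop
endfacet
facet normal 0.743 0.669 -0.015
outer loop
vertex -2.919 -2.582 -2.329
vertex -3.198 -2.298 -3.448
vertex -3.704 -1.716 -2.544
endloop
endfacet
facet normal -0.216 0.751 0.624
outer loop
vertex -3.905 -2.498 -1.672
vertex -3.704 -1.716 -2.544
vertex -4.794 -2.162 -2.385
endloop
endfacet
facet normal -0.108 -0.357 0.928
outer loop
vertex -3.523 -3.562 -2.037
vertex -3.905 -2.498 -1.672
vertex -4.682 -3.302 -2.072
endloop
endfacet
facet normal 0.384 -0.922 0.049
outer loop
vertex -3.086 -3.438 -3.135
vertex -3.523 -3.562 -2.037
vertex -4.176 -3.884 -2.976
endloop
endfacet
facet normal 0.579 -0.162 -0.799
outer loop
vertex -3.198 -2.298 -3.448
vertex -3.086 -3.438 -3.135
vertex -3.975 -3.102 -3.848
endloop
endfacet
facet normal 0.209 0.871 -0.444
outer loop
vertex -3.704 -1.716 -2.544
vertex -3.198 -2.298 -3.448
vertex -4.357 -2.038 -3.483
endloop
endfacet
facet normal -0.538 0.668 -0.515
outer loop
vertex -0.794 1.323 3.426
vertex -0.298 2.567 4.521
vertex 0.872 1.728 2.212
endloop
endfacet
facet normal -0.286 -0.719 -0.633
outer loop
vertex 1.818 0.553 3.119
vertex -0.794 1.323 3.426
vertex 0.872 1.728 2.212
endloop
endfacet
facet normal -0.537 0.668 -0.515
outer loop
vertex 0.872 1.728 2.212
vertex -0.298 2.567 4.521
vertex 1.368 2.972 3.308
endloop
endfacet
facet normal 0.793 0.193 -0.578
outer loop
vertex 1.368 2.972 3.308
vertex 1.818 0.553 3.119
vertex 0.872 1.728 2.212
endloop
endfacet
facet normal -0.793 -0.192 0.578
outer loop
vertex -0.794 1.323 3.426
vertex 0.648 1.392 5.428
vertex -0.298 2.567 4.521
endloop
endfacet
facet normal -0.286 -0.719 -0.633
outer loop
vertex 0.152 0.148 4.332
vertex -0.794 1.323 3.426
vertex 1.818 0.553 3.119
endloop
endfacet
facet normal -0.793 -0.193 0.578
outer loop
vertex 0.152 0.148 4.332
vertex 0.648 1.392 5.428
vertex -0.794 1.323 3.426
endloop
endfacet
facet normal 0.286 0.719 0.633
outer loop
vertex -0.298 2.567 4.521
vertex 0.648 1.392 5.428
vertex 1.368 2.972 3.308
endloop
endfacet
facet normal 0.793 0.193 -0.578
outer loop
vertex 2.314 1.797 4.214
vertex 1.818 0.553 3.119
vertex 1.368 2.972 3.308
endloop
endfacet
facet normal 0.287 0.719 0.633
outer loop
vertex 1.368 2.972 3.308
vertex 0.648 1.392 5.428
vertex 2.314 1.797 4.214
endloop
endfacet
facet normal 0.537 -0.668 0.515
outer loop
vertex 2.314 1.797 4.214
vertex 0.152 0.148 4.332
vertex 1.818 0.553 3.119
endloop
endfacet
facet normal 0.538 -0.668 0.515
outer loop
vertex 0.648 1.392 5.428
vertex 0.152 0.148 4.332
vertex 2.314 1.797 4.214
endloop
endfacet

endsolid
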